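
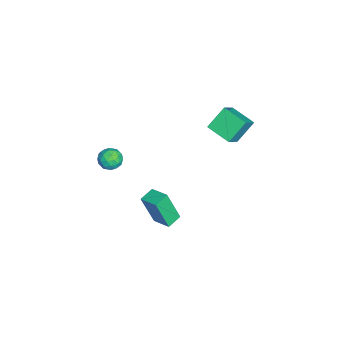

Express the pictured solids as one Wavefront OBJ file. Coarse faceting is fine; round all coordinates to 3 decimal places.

v 0.445 1.789 2.909
v -0.236 2.582 3.985
v -0.542 2.141 2.026
v -1.222 2.934 3.102
v 1.222 2.986 2.518
v 0.542 3.779 3.594
v 0.236 3.338 1.635
v -0.445 4.131 2.711
v 2.317 -2.435 1.018
v 2.719 -3.019 0.93
v 1.481 -3.081 1.49
v 1.883 -3.665 1.402
v 2.075 -3.168 1.879
v 2.591 -2.769 1.587
v 1.609 -3.331 0.833
v 2.125 -2.932 0.541
v 2.282 -3.573 0.816
v 2.569 -3.472 1.462
v 1.631 -2.628 0.958
v 1.918 -2.527 1.604
v 2.591 -2.67 0.932
v 1.609 -3.43 1.488
v 1.721 -3.137 1.768
v 1.958 -3.481 1.716
v 2.516 -2.523 1.319
v 2.752 -2.867 1.267
v 2.374 -2.954 1.825
v 1.448 -3.233 1.153
v 1.684 -3.577 1.101
v 2.242 -2.619 0.704
v 2.479 -2.963 0.652
v 1.826 -3.146 0.595
v 2.571 -3.34 0.814
v 2.079 -3.719 1.091
v 1.918 -3.523 0.756
v 2.222 -3.288 0.585
v 2.74 -3.28 1.194
v 2.249 -3.66 1.471
v 2.361 -3.368 1.752
v 2.664 -3.133 1.58
v 2.483 -3.606 1.127
v 1.951 -2.44 0.949
v 1.46 -2.82 1.226
v 1.536 -2.967 0.84
v 1.839 -2.732 0.668
v 2.121 -2.381 1.329
v 1.629 -2.76 1.606
v 1.978 -2.812 1.835
v 2.282 -2.577 1.664
v 1.717 -2.494 1.293
v 1.301 -0.909 -4.799
v 1.337 -1.607 -2.893
v 0.564 -0.397 -4.598
v 0.6 -1.095 -2.692
v 2 -0.025 -4.488
v 2.036 -0.723 -2.582
v 1.263 0.487 -4.287
v 1.299 -0.211 -2.381
f 2 4 1
f 5 2 1
f 1 4 3
f 3 5 1
f 2 8 4
f 6 2 5
f 6 8 2
f 4 8 3
f 7 5 3
f 3 8 7
f 7 6 5
f 8 6 7
f 9 46 25
f 46 20 49
f 25 49 14
f 46 49 25
f 9 25 21
f 25 14 26
f 21 26 10
f 25 26 21
f 9 21 30
f 21 10 31
f 30 31 16
f 21 31 30
f 9 30 42
f 30 16 45
f 42 45 19
f 30 45 42
f 9 42 46
f 42 19 50
f 46 50 20
f 42 50 46
f 10 26 37
f 26 14 40
f 37 40 18
f 26 40 37
f 14 49 27
f 49 20 48
f 27 48 13
f 49 48 27
f 20 50 47
f 50 19 43
f 47 43 11
f 50 43 47
f 19 45 44
f 45 16 32
f 44 32 15
f 45 32 44
f 16 31 36
f 31 10 33
f 36 33 17
f 31 33 36
f 12 38 24
f 38 18 39
f 24 39 13
f 38 39 24
f 12 24 22
f 24 13 23
f 22 23 11
f 24 23 22
f 12 22 29
f 22 11 28
f 29 28 15
f 22 28 29
f 12 29 34
f 29 15 35
f 34 35 17
f 29 35 34
f 12 34 38
f 34 17 41
f 38 41 18
f 34 41 38
f 13 39 27
f 39 18 40
f 27 40 14
f 39 40 27
f 11 23 47
f 23 13 48
f 47 48 20
f 23 48 47
f 15 28 44
f 28 11 43
f 44 43 19
f 28 43 44
f 17 35 36
f 35 15 32
f 36 32 16
f 35 32 36
f 18 41 37
f 41 17 33
f 37 33 10
f 41 33 37
f 52 54 51
f 55 52 51
f 51 54 53
f 53 55 51
f 52 58 54
f 56 52 55
f 56 58 52
f 54 58 53
f 57 55 53
f 53 58 57
f 57 56 55
f 58 56 57



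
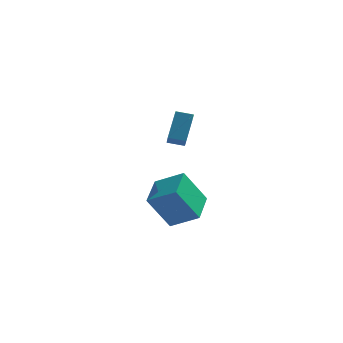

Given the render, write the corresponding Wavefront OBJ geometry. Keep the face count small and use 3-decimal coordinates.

v 2.139 0.836 -3.344
v 1.025 0.578 -1.499
v 2.36 2.692 -2.95
v 1.247 2.434 -1.105
v 3.593 0.486 -2.515
v 2.48 0.228 -0.67
v 3.815 2.342 -2.121
v 2.701 2.084 -0.276
v 2.042 0.189 2.672
v 2.181 -0.756 3.43
v 2.317 1.25 3.945
v 2.456 0.305 4.703
v 2.904 0.175 2.497
v 3.043 -0.77 3.255
v 3.179 1.236 3.77
v 3.318 0.291 4.528
f 2 4 1
f 5 2 1
f 1 4 3
f 3 5 1
f 2 8 4
f 6 2 5
f 6 8 2
f 4 8 3
f 7 5 3
f 3 8 7
f 7 6 5
f 8 6 7
f 10 12 9
f 13 10 9
f 9 12 11
f 11 13 9
f 10 16 12
f 14 10 13
f 14 16 10
f 12 16 11
f 15 13 11
f 11 16 15
f 15 14 13
f 16 14 15



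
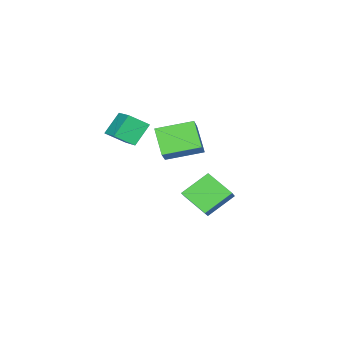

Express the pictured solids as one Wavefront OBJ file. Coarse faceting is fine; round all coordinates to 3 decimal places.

v 2.243 1.169 1.571
v 1.668 0.215 2.761
v 2.985 1.622 2.293
v 2.41 0.669 3.483
v 3.49 -0.149 1.117
v 2.915 -1.102 2.307
v 4.232 0.305 1.839
v 3.657 -0.649 3.029
v -0.007 -0.493 -4.084
v 0.073 -1.927 -3.175
v -1.288 0.117 -3.009
v -1.208 -1.317 -2.1
v 0.748 -0.043 -3.44
v 0.828 -1.477 -2.531
v -0.533 0.567 -2.365
v -0.453 -0.867 -1.456
v 2.603 -2.507 2.555
v 3.28 -3.192 3.182
v 3.571 -0.999 3.155
v 4.249 -1.684 3.783
v 3.471 -2.636 1.477
v 4.149 -3.321 2.105
v 4.44 -1.128 2.078
v 5.117 -1.813 2.705
f 2 4 1
f 5 2 1
f 1 4 3
f 3 5 1
f 2 8 4
f 6 2 5
f 6 8 2
f 4 8 3
f 7 5 3
f 3 8 7
f 7 6 5
f 8 6 7
f 10 12 9
f 13 10 9
f 9 12 11
f 11 13 9
f 10 16 12
f 14 10 13
f 14 16 10
f 12 16 11
f 15 13 11
f 11 16 15
f 15 14 13
f 16 14 15
f 18 20 17
f 21 18 17
f 17 20 19
f 19 21 17
f 18 24 20
f 22 18 21
f 22 24 18
f 20 24 19
f 23 21 19
f 19 24 23
f 23 22 21
f 24 22 23



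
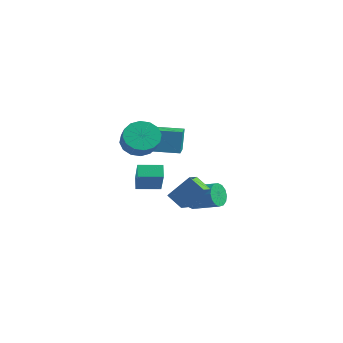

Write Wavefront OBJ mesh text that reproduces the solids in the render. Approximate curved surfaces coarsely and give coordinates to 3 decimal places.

v -0.355 -1.172 2.203
v 0.248 -0.252 2.202
v 1.219 -0.888 3.136
v 0.615 -1.808 3.137
v -0.121 -0.186 2.63
v 0.85 -0.822 3.565
v -0.553 -0.384 2.944
v 0.418 -1.02 3.879
v -0.932 -0.793 3.06
v 0.039 -1.429 3.994
v -1.156 -1.303 2.945
v -0.185 -1.939 3.88
v -1.166 -1.779 2.632
v -0.195 -2.415 3.567
v -0.959 -2.092 2.204
v 0.012 -2.728 3.138
v -0.59 -2.158 1.775
v 0.381 -2.794 2.71
v -0.158 -1.96 1.461
v 0.813 -2.596 2.396
v 0.221 -1.551 1.346
v 1.192 -2.187 2.28
v 0.445 -1.041 1.46
v 1.416 -1.677 2.395
v 0.455 -0.565 1.773
v 1.426 -1.201 2.708
v -4.505 3.845 -0.95
v -4.691 4.201 0.62
v -3.175 5.007 -1.056
v -3.36 5.363 0.513
v -3.22 2.417 -0.473
v -3.405 2.773 1.096
v -1.889 3.579 -0.58
v -2.075 3.935 0.99
v -0.926 3.608 -3.944
v -0.571 3.321 -4.696
v 1.141 3.844 -4.088
v 0.786 4.132 -3.336
v -0.676 3.757 -4.774
v 1.035 4.28 -4.167
v -0.849 4.153 -4.63
v 0.863 4.676 -4.023
v -1.042 4.404 -4.302
v 0.67 4.927 -3.695
v -1.203 4.441 -3.878
v 0.508 4.964 -3.271
v -1.291 4.255 -3.472
v 0.421 4.778 -2.864
v -1.281 3.896 -3.192
v 0.431 4.419 -2.584
v -1.175 3.46 -3.113
v 0.536 3.983 -2.506
v -1.003 3.064 -3.257
v 0.709 3.587 -2.65
v -0.81 2.813 -3.585
v 0.902 3.336 -2.978
v -0.648 2.776 -4.009
v 1.063 3.299 -3.402
v -0.561 2.962 -4.416
v 1.151 3.485 -3.808
v -0.594 -1.221 -1.626
v 0.494 -2.053 -0.034
v -1.128 -0.748 -1.013
v -0.04 -1.58 0.578
v 0.34 -0.1 -1.678
v 1.428 -0.932 -0.087
v -0.194 0.373 -1.066
v 0.894 -0.459 0.526
v 4.098 -2.153 -1.254
v 3.118 -2.265 -0.588
v 3.768 -1.272 -1.592
v 2.788 -1.384 -0.926
v 4.952 -1.296 0.146
v 3.972 -1.408 0.812
v 4.622 -0.415 -0.192
v 3.642 -0.527 0.474
f 2 1 5
f 2 5 3
f 3 5 6
f 3 6 4
f 5 1 7
f 5 7 6
f 6 7 8
f 6 8 4
f 7 1 9
f 7 9 8
f 8 9 10
f 8 10 4
f 9 1 11
f 9 11 10
f 10 11 12
f 10 12 4
f 11 1 13
f 11 13 12
f 12 13 14
f 12 14 4
f 13 1 15
f 13 15 14
f 14 15 16
f 14 16 4
f 15 1 17
f 15 17 16
f 16 17 18
f 16 18 4
f 17 1 19
f 17 19 18
f 18 19 20
f 18 20 4
f 19 1 21
f 19 21 20
f 20 21 22
f 20 22 4
f 21 1 23
f 21 23 22
f 22 23 24
f 22 24 4
f 23 1 25
f 23 25 24
f 24 25 26
f 24 26 4
f 25 1 2
f 25 2 26
f 26 2 3
f 26 3 4
f 28 30 27
f 31 28 27
f 27 30 29
f 29 31 27
f 28 34 30
f 32 28 31
f 32 34 28
f 30 34 29
f 33 31 29
f 29 34 33
f 33 32 31
f 34 32 33
f 36 35 39
f 36 39 37
f 37 39 40
f 37 40 38
f 39 35 41
f 39 41 40
f 40 41 42
f 40 42 38
f 41 35 43
f 41 43 42
f 42 43 44
f 42 44 38
f 43 35 45
f 43 45 44
f 44 45 46
f 44 46 38
f 45 35 47
f 45 47 46
f 46 47 48
f 46 48 38
f 47 35 49
f 47 49 48
f 48 49 50
f 48 50 38
f 49 35 51
f 49 51 50
f 50 51 52
f 50 52 38
f 51 35 53
f 51 53 52
f 52 53 54
f 52 54 38
f 53 35 55
f 53 55 54
f 54 55 56
f 54 56 38
f 55 35 57
f 55 57 56
f 56 57 58
f 56 58 38
f 57 35 59
f 57 59 58
f 58 59 60
f 58 60 38
f 59 35 36
f 59 36 60
f 60 36 37
f 60 37 38
f 62 64 61
f 65 62 61
f 61 64 63
f 63 65 61
f 62 68 64
f 66 62 65
f 66 68 62
f 64 68 63
f 67 65 63
f 63 68 67
f 67 66 65
f 68 66 67
f 70 72 69
f 73 70 69
f 69 72 71
f 71 73 69
f 70 76 72
f 74 70 73
f 74 76 70
f 72 76 71
f 75 73 71
f 71 76 75
f 75 74 73
f 76 74 75



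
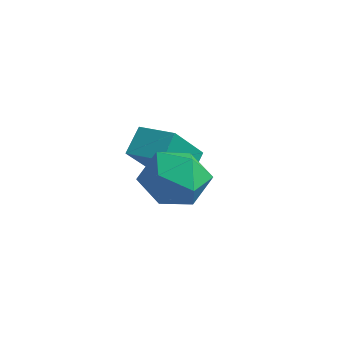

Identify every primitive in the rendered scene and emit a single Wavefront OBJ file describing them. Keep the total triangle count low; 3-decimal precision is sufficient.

v 3.888 0.479 -3.484
v 4.424 0.067 -2.572
v 2.296 0.433 -2.568
v 2.832 0.021 -1.656
v 3.015 1.092 -1.988
v 3.999 1.12 -2.554
v 2.721 -0.62 -2.586
v 3.705 -0.592 -3.152
v 3.703 -0.612 -2.017
v 3.885 0.446 -1.647
v 2.835 0.054 -3.493
v 3.017 1.112 -3.123
v -0.167 2.313 -4.527
v 0.159 0.959 -3.12
v -0.456 3.051 -3.75
v -0.13 1.696 -2.343
v 1.07 2.704 -4.437
v 1.396 1.349 -3.03
v 0.781 3.441 -3.66
v 1.107 2.087 -2.253
f 1 12 6
f 1 6 2
f 1 2 8
f 1 8 11
f 1 11 12
f 2 6 10
f 6 12 5
f 12 11 3
f 11 8 7
f 8 2 9
f 4 10 5
f 4 5 3
f 4 3 7
f 4 7 9
f 4 9 10
f 5 10 6
f 3 5 12
f 7 3 11
f 9 7 8
f 10 9 2
f 14 16 13
f 17 14 13
f 13 16 15
f 15 17 13
f 14 20 16
f 18 14 17
f 18 20 14
f 16 20 15
f 19 17 15
f 15 20 19
f 19 18 17
f 20 18 19



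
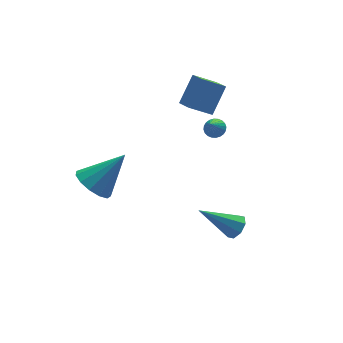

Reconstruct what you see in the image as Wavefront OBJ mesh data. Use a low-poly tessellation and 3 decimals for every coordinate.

v 1.63 2.469 3.153
v 0.63 2.734 3.781
v 1.598 3.39 2.714
v 0.598 3.654 3.342
v 2.502 3.046 4.298
v 1.502 3.31 4.926
v 2.47 3.966 3.859
v 1.47 4.231 4.487
v -3.522 3.411 -0.624
v -2.926 2.882 -1.212
v -2.018 3.429 0.884
v -2.82 3.418 -1.323
v -2.938 3.952 -1.213
v -3.24 4.314 -0.916
v -3.632 4.39 -0.526
v -3.989 4.154 -0.168
v -4.198 3.683 0.046
v -4.191 3.125 0.046
v -3.972 2.658 -0.166
v -3.61 2.43 -0.524
v -3.22 2.513 -0.914
v 0.738 -2.024 -0.24
v 0.988 -2.374 0.206
v -0.738 -1.496 1
v 1.152 -1.929 0.211
v 1.074 -1.54 -0.048
v 0.799 -1.434 -0.42
v 0.488 -1.674 -0.687
v 0.325 -2.119 -0.692
v 0.403 -2.509 -0.433
v 0.678 -2.615 -0.061
v 2.294 3.654 0.981
v 2.738 3.435 1.101
v 1.846 3.206 1.819
v 2.752 3.607 1.2
v 2.695 3.786 1.266
v 2.578 3.945 1.288
v 2.417 4.06 1.264
v 2.238 4.113 1.196
v 2.067 4.096 1.096
v 1.93 4.011 0.978
v 1.849 3.873 0.861
v 1.836 3.701 0.762
v 1.892 3.521 0.696
v 2.009 3.362 0.674
v 2.17 3.248 0.698
v 2.349 3.195 0.766
v 2.52 3.212 0.866
v 2.657 3.296 0.984
f 2 4 1
f 5 2 1
f 1 4 3
f 3 5 1
f 2 8 4
f 6 2 5
f 6 8 2
f 4 8 3
f 7 5 3
f 3 8 7
f 7 6 5
f 8 6 7
f 10 9 12
f 10 12 11
f 12 9 13
f 12 13 11
f 13 9 14
f 13 14 11
f 14 9 15
f 14 15 11
f 15 9 16
f 15 16 11
f 16 9 17
f 16 17 11
f 17 9 18
f 17 18 11
f 18 9 19
f 18 19 11
f 19 9 20
f 19 20 11
f 20 9 21
f 20 21 11
f 21 9 10
f 21 10 11
f 23 22 25
f 23 25 24
f 25 22 26
f 25 26 24
f 26 22 27
f 26 27 24
f 27 22 28
f 27 28 24
f 28 22 29
f 28 29 24
f 29 22 30
f 29 30 24
f 30 22 31
f 30 31 24
f 31 22 23
f 31 23 24
f 33 32 35
f 33 35 34
f 35 32 36
f 35 36 34
f 36 32 37
f 36 37 34
f 37 32 38
f 37 38 34
f 38 32 39
f 38 39 34
f 39 32 40
f 39 40 34
f 40 32 41
f 40 41 34
f 41 32 42
f 41 42 34
f 42 32 43
f 42 43 34
f 43 32 44
f 43 44 34
f 44 32 45
f 44 45 34
f 45 32 46
f 45 46 34
f 46 32 47
f 46 47 34
f 47 32 48
f 47 48 34
f 48 32 49
f 48 49 34
f 49 32 33
f 49 33 34



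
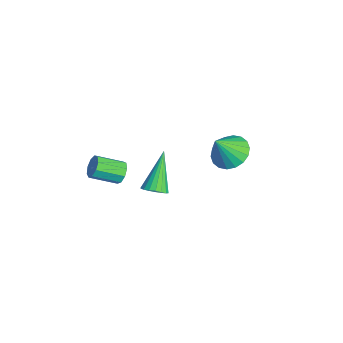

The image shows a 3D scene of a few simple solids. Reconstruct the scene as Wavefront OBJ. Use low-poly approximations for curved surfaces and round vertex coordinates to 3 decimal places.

v 0.757 2.011 -2.319
v 1.573 1.678 -2.724
v 1.083 1.229 -1.021
v 1.702 2.044 -2.536
v 1.644 2.404 -2.305
v 1.41 2.686 -2.076
v 1.047 2.834 -1.896
v 0.627 2.82 -1.799
v 0.232 2.645 -1.806
v -0.058 2.344 -1.914
v -0.188 1.978 -2.102
v -0.129 1.618 -2.333
v 0.104 1.336 -2.562
v 0.467 1.188 -2.742
v 0.888 1.202 -2.839
v 1.282 1.377 -2.832
v 4.512 -2.198 -0.517
v 4.864 -2.495 -0.118
v 3.348 -1.542 0.997
v 4.983 -2.251 -0.133
v 5.008 -1.997 -0.224
v 4.934 -1.782 -0.373
v 4.778 -1.65 -0.551
v 4.568 -1.626 -0.722
v 4.348 -1.715 -0.853
v 4.16 -1.901 -0.917
v 4.042 -2.144 -0.902
v 4.017 -2.399 -0.811
v 4.09 -2.614 -0.662
v 4.247 -2.746 -0.484
v 4.456 -2.77 -0.313
v 4.677 -2.68 -0.182
v 0.697 -2.947 -2.865
v 0.954 -2.73 -2.368
v 0.841 -3.996 -1.758
v 0.583 -4.213 -2.255
v 0.547 -2.684 -2.347
v 0.433 -3.95 -1.737
v 0.21 -2.76 -2.569
v 0.096 -4.026 -1.958
v 0.1 -2.924 -2.929
v -0.013 -4.19 -2.318
v 0.27 -3.099 -3.259
v 0.157 -4.365 -2.649
v 0.64 -3.202 -3.405
v 0.526 -4.468 -2.795
v 1.036 -3.186 -3.299
v 0.922 -4.452 -2.688
v 1.273 -3.058 -2.989
v 1.16 -4.324 -2.379
v 1.241 -2.878 -2.622
v 1.127 -4.144 -2.011
f 2 1 4
f 2 4 3
f 4 1 5
f 4 5 3
f 5 1 6
f 5 6 3
f 6 1 7
f 6 7 3
f 7 1 8
f 7 8 3
f 8 1 9
f 8 9 3
f 9 1 10
f 9 10 3
f 10 1 11
f 10 11 3
f 11 1 12
f 11 12 3
f 12 1 13
f 12 13 3
f 13 1 14
f 13 14 3
f 14 1 15
f 14 15 3
f 15 1 16
f 15 16 3
f 16 1 2
f 16 2 3
f 18 17 20
f 18 20 19
f 20 17 21
f 20 21 19
f 21 17 22
f 21 22 19
f 22 17 23
f 22 23 19
f 23 17 24
f 23 24 19
f 24 17 25
f 24 25 19
f 25 17 26
f 25 26 19
f 26 17 27
f 26 27 19
f 27 17 28
f 27 28 19
f 28 17 29
f 28 29 19
f 29 17 30
f 29 30 19
f 30 17 31
f 30 31 19
f 31 17 32
f 31 32 19
f 32 17 18
f 32 18 19
f 34 33 37
f 34 37 35
f 35 37 38
f 35 38 36
f 37 33 39
f 37 39 38
f 38 39 40
f 38 40 36
f 39 33 41
f 39 41 40
f 40 41 42
f 40 42 36
f 41 33 43
f 41 43 42
f 42 43 44
f 42 44 36
f 43 33 45
f 43 45 44
f 44 45 46
f 44 46 36
f 45 33 47
f 45 47 46
f 46 47 48
f 46 48 36
f 47 33 49
f 47 49 48
f 48 49 50
f 48 50 36
f 49 33 51
f 49 51 50
f 50 51 52
f 50 52 36
f 51 33 34
f 51 34 52
f 52 34 35
f 52 35 36



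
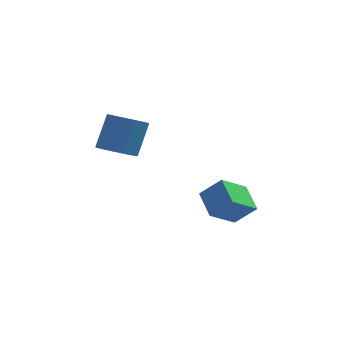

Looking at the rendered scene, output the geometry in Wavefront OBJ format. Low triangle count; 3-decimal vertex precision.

v -0.77 -1.1 -0.474
v -0.283 -0.512 -0.892
v 0.076 0.249 0.596
v -0.41 -0.34 1.014
v -0.846 -0.321 -0.854
v -0.487 0.439 0.635
v -1.372 -0.495 -0.638
v -1.013 0.266 0.85
v -1.617 -0.952 -0.346
v -1.258 -0.191 1.143
v -1.465 -1.478 -0.113
v -1.106 -0.717 1.375
v -0.988 -1.828 -0.05
v -0.629 -1.067 1.439
v -0.408 -1.837 -0.185
v -0.049 -1.076 1.304
v 0.002 -1.502 -0.455
v 0.361 -0.741 1.033
v 0.052 -0.978 -0.735
v 0.411 -0.217 0.754
v 3.154 -3.394 -2.554
v 4.017 -3.463 -1.71
v 2.634 -2.349 -1.937
v 3.497 -2.419 -1.092
v 4.023 -2.481 -3.368
v 4.886 -2.551 -2.523
v 3.503 -1.437 -2.75
v 4.366 -1.506 -1.906
f 2 1 5
f 2 5 3
f 3 5 6
f 3 6 4
f 5 1 7
f 5 7 6
f 6 7 8
f 6 8 4
f 7 1 9
f 7 9 8
f 8 9 10
f 8 10 4
f 9 1 11
f 9 11 10
f 10 11 12
f 10 12 4
f 11 1 13
f 11 13 12
f 12 13 14
f 12 14 4
f 13 1 15
f 13 15 14
f 14 15 16
f 14 16 4
f 15 1 17
f 15 17 16
f 16 17 18
f 16 18 4
f 17 1 19
f 17 19 18
f 18 19 20
f 18 20 4
f 19 1 2
f 19 2 20
f 20 2 3
f 20 3 4
f 22 24 21
f 25 22 21
f 21 24 23
f 23 25 21
f 22 28 24
f 26 22 25
f 26 28 22
f 24 28 23
f 27 25 23
f 23 28 27
f 27 26 25
f 28 26 27



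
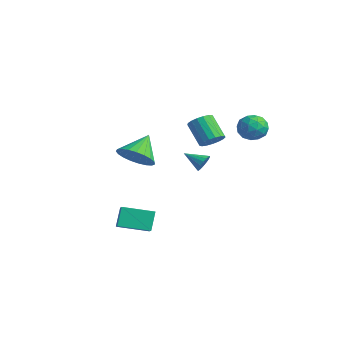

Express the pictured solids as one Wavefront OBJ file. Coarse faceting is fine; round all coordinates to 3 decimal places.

v 2.628 -3.674 1.861
v 3.329 -4.016 2.549
v 2.092 -2.606 2.939
v 3.548 -3.703 2.347
v 3.607 -3.384 2.061
v 3.497 -3.115 1.74
v 3.237 -2.944 1.44
v 2.872 -2.898 1.213
v 2.465 -2.987 1.098
v 2.086 -3.194 1.115
v 1.8 -3.485 1.261
v 1.658 -3.808 1.511
v 1.684 -4.108 1.821
v 1.873 -4.333 2.138
v 2.193 -4.444 2.408
v 2.588 -4.422 2.582
v 2.99 -4.271 2.632
v 2.912 0.056 0.671
v 3.219 0.019 1.138
v 2.048 -0.576 1.189
v 3.076 0.243 1.173
v 2.896 0.424 1.093
v 2.719 0.521 0.917
v 2.587 0.512 0.684
v 2.529 0.398 0.448
v 2.559 0.206 0.264
v 2.67 -0.02 0.172
v 2.837 -0.229 0.195
v 3.021 -0.372 0.328
v 3.18 -0.417 0.538
v 3.278 -0.354 0.78
v 3.292 -0.197 0.996
v 1.086 -3.951 -3.533
v 0.671 -3.461 -2.496
v 1.925 -2.513 -3.876
v 1.509 -2.023 -2.839
v 1.831 -4.277 -3.081
v 1.415 -3.787 -2.044
v 2.669 -2.839 -3.424
v 2.254 -2.349 -2.387
v -0.657 2.805 0.27
v -0.284 3.309 0.663
v -1.391 3.239 1.803
v -1.763 2.735 1.41
v -0.502 3.502 0.463
v -1.609 3.433 1.602
v -0.756 3.536 0.218
v -1.863 3.467 1.358
v -0.987 3.402 -0.014
v -2.094 3.333 1.125
v -1.142 3.132 -0.182
v -2.249 3.062 0.957
v -1.186 2.786 -0.246
v -2.293 2.716 0.893
v -1.109 2.445 -0.191
v -2.216 2.375 0.948
v -0.928 2.186 -0.031
v -2.035 2.116 1.108
v -0.685 2.069 0.198
v -1.792 1.999 1.337
v -0.435 2.12 0.444
v -1.542 2.051 1.583
v -0.236 2.329 0.65
v -1.343 2.259 1.789
v -0.133 2.646 0.769
v -1.24 2.576 1.908
v -0.151 3 0.774
v -1.258 2.93 1.913
v 1.872 3.872 2.247
v 2.718 3.998 2.077
v 2.122 2.502 2.483
v 2.968 2.628 2.313
v 2.614 2.965 3.035
v 2.459 3.812 2.89
v 2.381 2.688 1.67
v 2.226 3.535 1.525
v 3.033 3.266 1.721
v 3.177 3.437 2.564
v 1.663 3.063 1.996
v 1.807 3.234 2.839
v 2.273 4.055 2.141
v 2.567 2.445 2.419
v 2.359 2.643 2.843
v 2.856 2.717 2.743
v 2.121 3.946 2.619
v 2.618 4.02 2.519
v 2.557 3.413 3.082
v 2.222 2.48 2.041
v 2.719 2.554 1.941
v 1.984 3.783 1.817
v 2.481 3.857 1.717
v 2.283 3.087 1.478
v 2.956 3.699 1.832
v 3.103 2.894 1.971
v 2.757 2.929 1.593
v 2.667 3.426 1.507
v 3.04 3.799 2.328
v 3.187 2.994 2.466
v 2.979 3.193 2.891
v 2.888 3.69 2.805
v 3.225 3.369 2.118
v 1.653 3.506 2.094
v 1.8 2.701 2.232
v 1.952 2.81 1.755
v 1.861 3.307 1.669
v 1.737 3.606 2.589
v 1.884 2.801 2.728
v 2.173 3.074 3.053
v 2.083 3.571 2.967
v 1.615 3.131 2.442
f 2 1 4
f 2 4 3
f 4 1 5
f 4 5 3
f 5 1 6
f 5 6 3
f 6 1 7
f 6 7 3
f 7 1 8
f 7 8 3
f 8 1 9
f 8 9 3
f 9 1 10
f 9 10 3
f 10 1 11
f 10 11 3
f 11 1 12
f 11 12 3
f 12 1 13
f 12 13 3
f 13 1 14
f 13 14 3
f 14 1 15
f 14 15 3
f 15 1 16
f 15 16 3
f 16 1 17
f 16 17 3
f 17 1 2
f 17 2 3
f 19 18 21
f 19 21 20
f 21 18 22
f 21 22 20
f 22 18 23
f 22 23 20
f 23 18 24
f 23 24 20
f 24 18 25
f 24 25 20
f 25 18 26
f 25 26 20
f 26 18 27
f 26 27 20
f 27 18 28
f 27 28 20
f 28 18 29
f 28 29 20
f 29 18 30
f 29 30 20
f 30 18 31
f 30 31 20
f 31 18 32
f 31 32 20
f 32 18 19
f 32 19 20
f 34 36 33
f 37 34 33
f 33 36 35
f 35 37 33
f 34 40 36
f 38 34 37
f 38 40 34
f 36 40 35
f 39 37 35
f 35 40 39
f 39 38 37
f 40 38 39
f 42 41 45
f 42 45 43
f 43 45 46
f 43 46 44
f 45 41 47
f 45 47 46
f 46 47 48
f 46 48 44
f 47 41 49
f 47 49 48
f 48 49 50
f 48 50 44
f 49 41 51
f 49 51 50
f 50 51 52
f 50 52 44
f 51 41 53
f 51 53 52
f 52 53 54
f 52 54 44
f 53 41 55
f 53 55 54
f 54 55 56
f 54 56 44
f 55 41 57
f 55 57 56
f 56 57 58
f 56 58 44
f 57 41 59
f 57 59 58
f 58 59 60
f 58 60 44
f 59 41 61
f 59 61 60
f 60 61 62
f 60 62 44
f 61 41 63
f 61 63 62
f 62 63 64
f 62 64 44
f 63 41 65
f 63 65 64
f 64 65 66
f 64 66 44
f 65 41 67
f 65 67 66
f 66 67 68
f 66 68 44
f 67 41 42
f 67 42 68
f 68 42 43
f 68 43 44
f 69 106 85
f 106 80 109
f 85 109 74
f 106 109 85
f 69 85 81
f 85 74 86
f 81 86 70
f 85 86 81
f 69 81 90
f 81 70 91
f 90 91 76
f 81 91 90
f 69 90 102
f 90 76 105
f 102 105 79
f 90 105 102
f 69 102 106
f 102 79 110
f 106 110 80
f 102 110 106
f 70 86 97
f 86 74 100
f 97 100 78
f 86 100 97
f 74 109 87
f 109 80 108
f 87 108 73
f 109 108 87
f 80 110 107
f 110 79 103
f 107 103 71
f 110 103 107
f 79 105 104
f 105 76 92
f 104 92 75
f 105 92 104
f 76 91 96
f 91 70 93
f 96 93 77
f 91 93 96
f 72 98 84
f 98 78 99
f 84 99 73
f 98 99 84
f 72 84 82
f 84 73 83
f 82 83 71
f 84 83 82
f 72 82 89
f 82 71 88
f 89 88 75
f 82 88 89
f 72 89 94
f 89 75 95
f 94 95 77
f 89 95 94
f 72 94 98
f 94 77 101
f 98 101 78
f 94 101 98
f 73 99 87
f 99 78 100
f 87 100 74
f 99 100 87
f 71 83 107
f 83 73 108
f 107 108 80
f 83 108 107
f 75 88 104
f 88 71 103
f 104 103 79
f 88 103 104
f 77 95 96
f 95 75 92
f 96 92 76
f 95 92 96
f 78 101 97
f 101 77 93
f 97 93 70
f 101 93 97



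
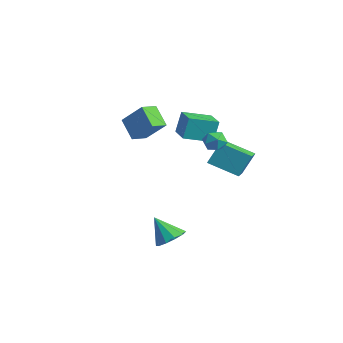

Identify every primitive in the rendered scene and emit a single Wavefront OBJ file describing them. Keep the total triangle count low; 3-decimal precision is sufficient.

v -4.54 0.468 1.012
v -3.319 1.104 2.364
v -4.802 1.497 0.765
v -3.581 2.133 2.117
v -3.399 0.507 -0.037
v -2.178 1.143 1.315
v -3.661 1.536 -0.284
v -2.44 2.172 1.068
v 2.525 2.205 2.488
v 2.912 2.715 2.104
v 3.288 1.345 2.116
v 3.675 1.855 1.732
v 3.684 1.864 2.478
v 3.213 2.396 2.708
v 2.987 1.664 1.512
v 2.516 2.196 1.742
v 3.197 2.381 1.5
v 3.628 2.504 2.098
v 2.572 1.556 2.122
v 3.003 1.679 2.72
v 2.028 2.433 0.165
v 2.132 3.162 1.506
v 3.301 3.616 -0.577
v 3.405 4.345 0.764
v 2.955 1.655 0.516
v 3.059 2.384 1.857
v 4.228 2.838 -0.226
v 4.332 3.567 1.115
v -2.317 2.668 0.518
v -2.371 3.076 1.929
v -1.852 4.313 0.06
v -1.905 4.721 1.471
v -0.775 2.279 0.689
v -0.828 2.687 2.1
v -0.309 3.924 0.231
v -0.363 4.332 1.642
v 3.361 -0.745 -4.419
v 4.01 -0.373 -3.866
v 2.519 -1.295 -3.061
v 3.604 0.024 -3.956
v 3.106 0.128 -4.224
v 2.705 -0.102 -4.566
v 2.555 -0.578 -4.851
v 2.713 -1.117 -4.972
v 3.118 -1.514 -4.881
v 3.616 -1.618 -4.614
v 4.017 -1.388 -4.272
v 4.167 -0.912 -3.986
f 2 4 1
f 5 2 1
f 1 4 3
f 3 5 1
f 2 8 4
f 6 2 5
f 6 8 2
f 4 8 3
f 7 5 3
f 3 8 7
f 7 6 5
f 8 6 7
f 9 20 14
f 9 14 10
f 9 10 16
f 9 16 19
f 9 19 20
f 10 14 18
f 14 20 13
f 20 19 11
f 19 16 15
f 16 10 17
f 12 18 13
f 12 13 11
f 12 11 15
f 12 15 17
f 12 17 18
f 13 18 14
f 11 13 20
f 15 11 19
f 17 15 16
f 18 17 10
f 22 24 21
f 25 22 21
f 21 24 23
f 23 25 21
f 22 28 24
f 26 22 25
f 26 28 22
f 24 28 23
f 27 25 23
f 23 28 27
f 27 26 25
f 28 26 27
f 30 32 29
f 33 30 29
f 29 32 31
f 31 33 29
f 30 36 32
f 34 30 33
f 34 36 30
f 32 36 31
f 35 33 31
f 31 36 35
f 35 34 33
f 36 34 35
f 38 37 40
f 38 40 39
f 40 37 41
f 40 41 39
f 41 37 42
f 41 42 39
f 42 37 43
f 42 43 39
f 43 37 44
f 43 44 39
f 44 37 45
f 44 45 39
f 45 37 46
f 45 46 39
f 46 37 47
f 46 47 39
f 47 37 48
f 47 48 39
f 48 37 38
f 48 38 39



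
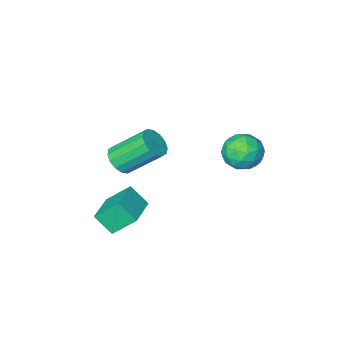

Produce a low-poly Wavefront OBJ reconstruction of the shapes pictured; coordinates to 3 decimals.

v 1.654 -0.251 -1.884
v 1.04 0.227 -1.15
v 1.293 0.248 -2.512
v 0.679 0.727 -1.778
v 2.561 0.633 -1.702
v 1.947 1.112 -0.968
v 2.2 1.133 -2.33
v 1.586 1.611 -1.596
v -1.759 2.615 0.978
v -1.386 2.408 0.391
v -2.494 1.712 0.829
v -2.121 1.505 0.242
v -1.823 1.446 0.901
v -1.369 2.004 0.993
v -2.511 2.116 0.227
v -2.057 2.674 0.319
v -1.851 2.1 -0.073
v -1.425 1.686 0.344
v -2.455 2.434 0.876
v -2.029 2.02 1.293
v -1.508 2.591 0.697
v -2.372 1.529 0.523
v -2.197 1.494 0.91
v -1.977 1.372 0.565
v -1.498 2.353 1.051
v -1.279 2.232 0.706
v -1.535 1.666 1.006
v -2.601 1.888 0.514
v -2.382 1.767 0.169
v -1.903 2.748 0.655
v -1.683 2.626 0.31
v -2.345 2.454 0.214
v -1.562 2.288 0.08
v -1.994 1.757 -0.008
v -2.223 2.116 -0.017
v -1.956 2.445 0.037
v -1.312 2.045 0.325
v -1.744 1.514 0.237
v -1.569 1.479 0.625
v -1.302 1.807 0.679
v -1.585 1.863 0.052
v -2.136 2.606 0.983
v -2.568 2.075 0.895
v -2.578 2.313 0.541
v -2.311 2.641 0.595
v -1.886 2.363 1.228
v -2.318 1.832 1.14
v -1.924 1.675 1.183
v -1.657 2.004 1.237
v -2.295 2.257 1.168
v 2.002 1.385 1.31
v 2.453 1.579 1.558
v 1.63 2.268 2.518
v 1.178 2.075 2.27
v 2.387 1.774 1.362
v 1.564 2.463 2.321
v 2.218 1.865 1.152
v 1.395 2.555 2.111
v 1.992 1.828 0.984
v 1.168 2.517 1.943
v 1.767 1.672 0.903
v 0.944 2.361 1.863
v 1.606 1.439 0.932
v 0.783 2.128 1.892
v 1.55 1.192 1.062
v 0.727 1.881 2.022
v 1.616 0.997 1.259
v 0.793 1.686 2.218
v 1.785 0.905 1.469
v 0.962 1.595 2.428
v 2.012 0.943 1.637
v 1.188 1.632 2.596
v 2.236 1.099 1.717
v 1.413 1.788 2.677
v 2.397 1.332 1.688
v 1.574 2.021 2.648
f 2 4 1
f 5 2 1
f 1 4 3
f 3 5 1
f 2 8 4
f 6 2 5
f 6 8 2
f 4 8 3
f 7 5 3
f 3 8 7
f 7 6 5
f 8 6 7
f 9 46 25
f 46 20 49
f 25 49 14
f 46 49 25
f 9 25 21
f 25 14 26
f 21 26 10
f 25 26 21
f 9 21 30
f 21 10 31
f 30 31 16
f 21 31 30
f 9 30 42
f 30 16 45
f 42 45 19
f 30 45 42
f 9 42 46
f 42 19 50
f 46 50 20
f 42 50 46
f 10 26 37
f 26 14 40
f 37 40 18
f 26 40 37
f 14 49 27
f 49 20 48
f 27 48 13
f 49 48 27
f 20 50 47
f 50 19 43
f 47 43 11
f 50 43 47
f 19 45 44
f 45 16 32
f 44 32 15
f 45 32 44
f 16 31 36
f 31 10 33
f 36 33 17
f 31 33 36
f 12 38 24
f 38 18 39
f 24 39 13
f 38 39 24
f 12 24 22
f 24 13 23
f 22 23 11
f 24 23 22
f 12 22 29
f 22 11 28
f 29 28 15
f 22 28 29
f 12 29 34
f 29 15 35
f 34 35 17
f 29 35 34
f 12 34 38
f 34 17 41
f 38 41 18
f 34 41 38
f 13 39 27
f 39 18 40
f 27 40 14
f 39 40 27
f 11 23 47
f 23 13 48
f 47 48 20
f 23 48 47
f 15 28 44
f 28 11 43
f 44 43 19
f 28 43 44
f 17 35 36
f 35 15 32
f 36 32 16
f 35 32 36
f 18 41 37
f 41 17 33
f 37 33 10
f 41 33 37
f 52 51 55
f 52 55 53
f 53 55 56
f 53 56 54
f 55 51 57
f 55 57 56
f 56 57 58
f 56 58 54
f 57 51 59
f 57 59 58
f 58 59 60
f 58 60 54
f 59 51 61
f 59 61 60
f 60 61 62
f 60 62 54
f 61 51 63
f 61 63 62
f 62 63 64
f 62 64 54
f 63 51 65
f 63 65 64
f 64 65 66
f 64 66 54
f 65 51 67
f 65 67 66
f 66 67 68
f 66 68 54
f 67 51 69
f 67 69 68
f 68 69 70
f 68 70 54
f 69 51 71
f 69 71 70
f 70 71 72
f 70 72 54
f 71 51 73
f 71 73 72
f 72 73 74
f 72 74 54
f 73 51 75
f 73 75 74
f 74 75 76
f 74 76 54
f 75 51 52
f 75 52 76
f 76 52 53
f 76 53 54



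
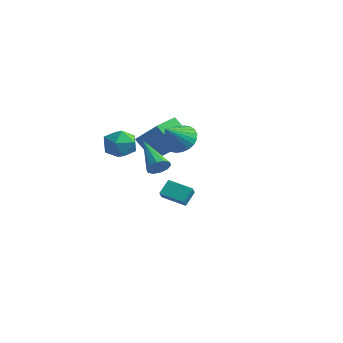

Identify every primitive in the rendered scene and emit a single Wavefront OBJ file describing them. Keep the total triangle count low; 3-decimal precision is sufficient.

v -3.172 -1.193 0.447
v -1.565 -1.257 1.843
v -3.266 0.193 0.619
v -1.658 0.129 2.015
v -2.102 -0.969 -0.775
v -0.494 -1.033 0.621
v -2.195 0.417 -0.603
v -0.588 0.353 0.793
v -2.143 -2.937 0.906
v -1.186 -3.089 0.777
v -2.234 -4.251 1.783
v -1.277 -4.403 1.654
v -1.583 -3.653 2.201
v -1.527 -2.841 1.659
v -1.893 -4.499 0.901
v -1.837 -3.687 0.359
v -1.031 -4.055 0.774
v -0.84 -3.532 1.578
v -2.58 -3.808 0.982
v -2.389 -3.285 1.786
v -2.949 0.323 -3.816
v -3.006 1.045 -3.098
v -3.316 0.857 -4.382
v -3.373 1.579 -3.663
v -1.667 0.801 -4.197
v -1.724 1.523 -3.478
v -2.034 1.335 -4.762
v -2.091 2.057 -4.044
v 1.237 -3.96 0.649
v 1.606 -3.593 1.002
v -0.457 -3.32 1.751
v 1.486 -3.384 0.696
v 1.271 -3.395 0.372
v 1.042 -3.623 0.154
v 0.888 -3.979 0.124
v 0.867 -4.328 0.295
v 0.987 -4.537 0.601
v 1.203 -4.526 0.925
v 1.431 -4.298 1.143
v 1.585 -3.942 1.173
v 1.971 -3.239 2.526
v 2.393 -2.684 3.111
v 2.049 -4.361 3.534
v 2.052 -2.63 3.197
v 1.7 -2.669 3.182
v 1.388 -2.795 3.066
v 1.166 -2.988 2.868
v 1.066 -3.22 2.618
v 1.103 -3.454 2.354
v 1.273 -3.656 2.117
v 1.549 -3.794 1.941
v 1.889 -3.848 1.855
v 2.242 -3.809 1.871
v 2.553 -3.684 1.986
v 2.776 -3.49 2.184
v 2.876 -3.259 2.434
v 2.838 -3.024 2.698
v 2.668 -2.822 2.935
f 2 4 1
f 5 2 1
f 1 4 3
f 3 5 1
f 2 8 4
f 6 2 5
f 6 8 2
f 4 8 3
f 7 5 3
f 3 8 7
f 7 6 5
f 8 6 7
f 9 20 14
f 9 14 10
f 9 10 16
f 9 16 19
f 9 19 20
f 10 14 18
f 14 20 13
f 20 19 11
f 19 16 15
f 16 10 17
f 12 18 13
f 12 13 11
f 12 11 15
f 12 15 17
f 12 17 18
f 13 18 14
f 11 13 20
f 15 11 19
f 17 15 16
f 18 17 10
f 22 24 21
f 25 22 21
f 21 24 23
f 23 25 21
f 22 28 24
f 26 22 25
f 26 28 22
f 24 28 23
f 27 25 23
f 23 28 27
f 27 26 25
f 28 26 27
f 30 29 32
f 30 32 31
f 32 29 33
f 32 33 31
f 33 29 34
f 33 34 31
f 34 29 35
f 34 35 31
f 35 29 36
f 35 36 31
f 36 29 37
f 36 37 31
f 37 29 38
f 37 38 31
f 38 29 39
f 38 39 31
f 39 29 40
f 39 40 31
f 40 29 30
f 40 30 31
f 42 41 44
f 42 44 43
f 44 41 45
f 44 45 43
f 45 41 46
f 45 46 43
f 46 41 47
f 46 47 43
f 47 41 48
f 47 48 43
f 48 41 49
f 48 49 43
f 49 41 50
f 49 50 43
f 50 41 51
f 50 51 43
f 51 41 52
f 51 52 43
f 52 41 53
f 52 53 43
f 53 41 54
f 53 54 43
f 54 41 55
f 54 55 43
f 55 41 56
f 55 56 43
f 56 41 57
f 56 57 43
f 57 41 58
f 57 58 43
f 58 41 42
f 58 42 43



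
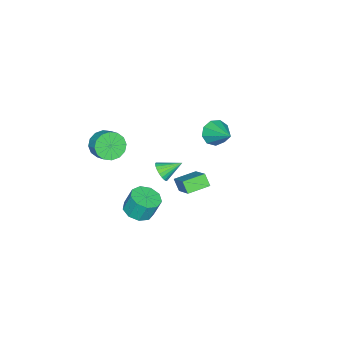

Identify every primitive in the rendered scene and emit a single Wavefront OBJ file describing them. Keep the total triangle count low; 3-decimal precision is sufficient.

v 1.518 -1.991 -4.269
v 2.526 -2.047 -4.12
v 2.35 -1.566 -2.743
v 1.342 -1.509 -2.891
v 2.355 -1.416 -4.363
v 2.179 -0.934 -2.985
v 1.793 -1.053 -4.561
v 1.617 -0.572 -3.184
v 1.102 -1.129 -4.623
v 0.926 -0.648 -3.245
v 0.606 -1.609 -4.519
v 0.43 -1.127 -3.141
v 0.536 -2.267 -4.298
v 0.361 -1.785 -2.92
v 0.926 -2.796 -4.063
v 0.75 -2.314 -2.685
v 1.593 -2.948 -3.925
v 1.417 -2.467 -2.547
v 2.225 -2.652 -3.947
v 2.049 -2.171 -2.57
v 2.204 0.109 1.097
v 2.527 0.637 0.728
v 1.416 1.071 1.783
v 2.294 0.571 0.552
v 2.045 0.426 0.47
v 1.824 0.227 0.496
v 1.668 0.006 0.627
v 1.605 -0.196 0.838
v 1.645 -0.346 1.094
v 1.782 -0.417 1.351
v 1.992 -0.397 1.563
v 2.239 -0.29 1.695
v 2.479 -0.113 1.724
v 2.672 0.101 1.644
v 2.783 0.318 1.469
v 2.795 0.498 1.23
v 2.704 0.61 0.968
v -4.153 0.165 -0.044
v -3.322 0.02 -0.524
v -3.327 1.695 0.924
v -3.709 0.442 -0.861
v -4.303 0.733 -0.815
v -4.827 0.759 -0.408
v -5.035 0.506 0.169
v -4.831 0.094 0.647
v -4.309 -0.285 0.801
v -3.714 -0.454 0.561
v -3.324 -0.333 0.037
v 1.895 -4.101 1.519
v 2.67 -4.108 0.855
v 3.16 -3.327 1.418
v 2.385 -3.319 2.081
v 2.328 -3.755 0.662
v 2.818 -2.974 1.225
v 1.871 -3.494 0.699
v 2.36 -2.713 1.261
v 1.42 -3.396 0.955
v 1.909 -2.615 1.517
v 1.096 -3.487 1.362
v 1.585 -2.706 1.925
v 0.986 -3.742 1.811
v 1.476 -2.961 2.374
v 1.12 -4.093 2.182
v 1.61 -3.312 2.745
v 1.462 -4.446 2.375
v 1.952 -3.665 2.938
v 1.92 -4.707 2.339
v 2.409 -3.926 2.901
v 2.371 -4.805 2.083
v 2.86 -4.024 2.645
v 2.695 -4.714 1.675
v 3.184 -3.933 2.238
v 2.804 -4.459 1.226
v 3.294 -3.678 1.789
v 4.02 2.418 1.895
v 3.793 1.931 2.579
v 2.887 3.217 2.088
v 2.66 2.73 2.773
v 5.1 3.65 3.127
v 4.873 3.163 3.812
v 3.967 4.449 3.321
v 3.74 3.962 4.005
f 2 1 5
f 2 5 3
f 3 5 6
f 3 6 4
f 5 1 7
f 5 7 6
f 6 7 8
f 6 8 4
f 7 1 9
f 7 9 8
f 8 9 10
f 8 10 4
f 9 1 11
f 9 11 10
f 10 11 12
f 10 12 4
f 11 1 13
f 11 13 12
f 12 13 14
f 12 14 4
f 13 1 15
f 13 15 14
f 14 15 16
f 14 16 4
f 15 1 17
f 15 17 16
f 16 17 18
f 16 18 4
f 17 1 19
f 17 19 18
f 18 19 20
f 18 20 4
f 19 1 2
f 19 2 20
f 20 2 3
f 20 3 4
f 22 21 24
f 22 24 23
f 24 21 25
f 24 25 23
f 25 21 26
f 25 26 23
f 26 21 27
f 26 27 23
f 27 21 28
f 27 28 23
f 28 21 29
f 28 29 23
f 29 21 30
f 29 30 23
f 30 21 31
f 30 31 23
f 31 21 32
f 31 32 23
f 32 21 33
f 32 33 23
f 33 21 34
f 33 34 23
f 34 21 35
f 34 35 23
f 35 21 36
f 35 36 23
f 36 21 37
f 36 37 23
f 37 21 22
f 37 22 23
f 39 38 41
f 39 41 40
f 41 38 42
f 41 42 40
f 42 38 43
f 42 43 40
f 43 38 44
f 43 44 40
f 44 38 45
f 44 45 40
f 45 38 46
f 45 46 40
f 46 38 47
f 46 47 40
f 47 38 48
f 47 48 40
f 48 38 39
f 48 39 40
f 50 49 53
f 50 53 51
f 51 53 54
f 51 54 52
f 53 49 55
f 53 55 54
f 54 55 56
f 54 56 52
f 55 49 57
f 55 57 56
f 56 57 58
f 56 58 52
f 57 49 59
f 57 59 58
f 58 59 60
f 58 60 52
f 59 49 61
f 59 61 60
f 60 61 62
f 60 62 52
f 61 49 63
f 61 63 62
f 62 63 64
f 62 64 52
f 63 49 65
f 63 65 64
f 64 65 66
f 64 66 52
f 65 49 67
f 65 67 66
f 66 67 68
f 66 68 52
f 67 49 69
f 67 69 68
f 68 69 70
f 68 70 52
f 69 49 71
f 69 71 70
f 70 71 72
f 70 72 52
f 71 49 73
f 71 73 72
f 72 73 74
f 72 74 52
f 73 49 50
f 73 50 74
f 74 50 51
f 74 51 52
f 76 78 75
f 79 76 75
f 75 78 77
f 77 79 75
f 76 82 78
f 80 76 79
f 80 82 76
f 78 82 77
f 81 79 77
f 77 82 81
f 81 80 79
f 82 80 81



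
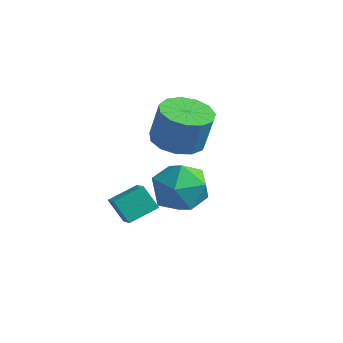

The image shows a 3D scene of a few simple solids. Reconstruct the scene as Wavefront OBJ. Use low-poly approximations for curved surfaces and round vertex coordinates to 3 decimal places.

v 2.404 -1.613 -2.085
v 3.249 -2.447 -2.039
v 1.251 -2.833 -3.021
v 2.096 -3.667 -2.975
v 1.541 -3.327 -1.981
v 2.254 -2.573 -1.402
v 2.246 -2.707 -3.658
v 2.959 -1.953 -3.079
v 3.151 -3.123 -3.011
v 2.716 -3.507 -1.974
v 1.784 -1.773 -3.086
v 1.349 -2.157 -2.049
v -0.36 -3.541 -3.892
v 0.398 -4.069 -3.333
v 0.082 -2.453 -3.465
v 0.84 -2.981 -2.905
v 0.32 -3.479 -4.755
v 1.078 -4.007 -4.195
v 0.762 -2.391 -4.327
v 1.52 -2.919 -3.768
v -0.746 0.787 -3.023
v -0.004 1.552 -3.252
v 0.347 1.699 -1.626
v -0.394 0.933 -1.397
v -0.535 1.847 -3.164
v -0.184 1.994 -1.538
v -1.134 1.805 -3.031
v -0.782 1.952 -1.405
v -1.609 1.44 -2.896
v -1.257 1.587 -1.27
v -1.81 0.868 -2.8
v -1.458 1.015 -1.174
v -1.673 0.269 -2.776
v -1.321 0.416 -1.15
v -1.242 -0.165 -2.83
v -0.89 -0.018 -1.204
v -0.653 -0.297 -2.945
v -0.302 -0.15 -1.319
v -0.094 -0.085 -3.085
v 0.258 0.062 -1.459
v 0.258 0.404 -3.205
v 0.61 0.551 -1.579
v 0.292 1.014 -3.268
v 0.643 1.161 -1.642
f 1 12 6
f 1 6 2
f 1 2 8
f 1 8 11
f 1 11 12
f 2 6 10
f 6 12 5
f 12 11 3
f 11 8 7
f 8 2 9
f 4 10 5
f 4 5 3
f 4 3 7
f 4 7 9
f 4 9 10
f 5 10 6
f 3 5 12
f 7 3 11
f 9 7 8
f 10 9 2
f 14 16 13
f 17 14 13
f 13 16 15
f 15 17 13
f 14 20 16
f 18 14 17
f 18 20 14
f 16 20 15
f 19 17 15
f 15 20 19
f 19 18 17
f 20 18 19
f 22 21 25
f 22 25 23
f 23 25 26
f 23 26 24
f 25 21 27
f 25 27 26
f 26 27 28
f 26 28 24
f 27 21 29
f 27 29 28
f 28 29 30
f 28 30 24
f 29 21 31
f 29 31 30
f 30 31 32
f 30 32 24
f 31 21 33
f 31 33 32
f 32 33 34
f 32 34 24
f 33 21 35
f 33 35 34
f 34 35 36
f 34 36 24
f 35 21 37
f 35 37 36
f 36 37 38
f 36 38 24
f 37 21 39
f 37 39 38
f 38 39 40
f 38 40 24
f 39 21 41
f 39 41 40
f 40 41 42
f 40 42 24
f 41 21 43
f 41 43 42
f 42 43 44
f 42 44 24
f 43 21 22
f 43 22 44
f 44 22 23
f 44 23 24



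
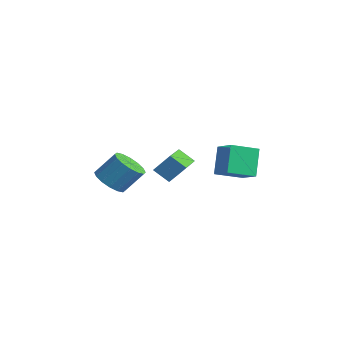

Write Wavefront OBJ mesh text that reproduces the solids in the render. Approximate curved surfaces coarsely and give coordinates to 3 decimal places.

v -1.824 -2.436 -0.941
v -1.388 -1.82 -0.048
v -2.964 -1.257 -1.198
v -2.528 -0.641 -0.305
v -1.212 -1.979 -1.555
v -0.776 -1.363 -0.662
v -2.352 -0.8 -1.812
v -1.916 -0.184 -0.919
v -2.401 -4.336 -1.43
v -1.927 -5.008 -1.115
v -1.506 -4.196 -0.016
v -1.979 -3.524 -0.33
v -1.643 -4.782 -1.39
v -1.222 -3.97 -0.291
v -1.562 -4.437 -1.676
v -1.141 -3.625 -0.577
v -1.706 -4.065 -1.896
v -1.284 -3.253 -0.797
v -2.035 -3.766 -1.991
v -1.614 -2.953 -0.892
v -2.463 -3.619 -1.936
v -2.042 -2.807 -0.837
v -2.874 -3.664 -1.744
v -2.453 -2.852 -0.645
v -3.158 -3.89 -1.469
v -2.737 -3.078 -0.37
v -3.239 -4.235 -1.183
v -2.818 -3.423 -0.084
v -3.096 -4.607 -0.963
v -2.674 -3.795 0.136
v -2.766 -4.907 -0.868
v -2.345 -4.094 0.231
v -2.338 -5.053 -0.923
v -1.917 -4.241 0.176
v 2.097 -1.599 1.702
v 3.194 -1.655 2.21
v 2.357 -0.322 1.279
v 3.454 -0.378 1.787
v 2.666 -2.142 0.413
v 3.763 -2.198 0.921
v 2.926 -0.865 -0.01
v 4.023 -0.921 0.498
f 2 4 1
f 5 2 1
f 1 4 3
f 3 5 1
f 2 8 4
f 6 2 5
f 6 8 2
f 4 8 3
f 7 5 3
f 3 8 7
f 7 6 5
f 8 6 7
f 10 9 13
f 10 13 11
f 11 13 14
f 11 14 12
f 13 9 15
f 13 15 14
f 14 15 16
f 14 16 12
f 15 9 17
f 15 17 16
f 16 17 18
f 16 18 12
f 17 9 19
f 17 19 18
f 18 19 20
f 18 20 12
f 19 9 21
f 19 21 20
f 20 21 22
f 20 22 12
f 21 9 23
f 21 23 22
f 22 23 24
f 22 24 12
f 23 9 25
f 23 25 24
f 24 25 26
f 24 26 12
f 25 9 27
f 25 27 26
f 26 27 28
f 26 28 12
f 27 9 29
f 27 29 28
f 28 29 30
f 28 30 12
f 29 9 31
f 29 31 30
f 30 31 32
f 30 32 12
f 31 9 33
f 31 33 32
f 32 33 34
f 32 34 12
f 33 9 10
f 33 10 34
f 34 10 11
f 34 11 12
f 36 38 35
f 39 36 35
f 35 38 37
f 37 39 35
f 36 42 38
f 40 36 39
f 40 42 36
f 38 42 37
f 41 39 37
f 37 42 41
f 41 40 39
f 42 40 41



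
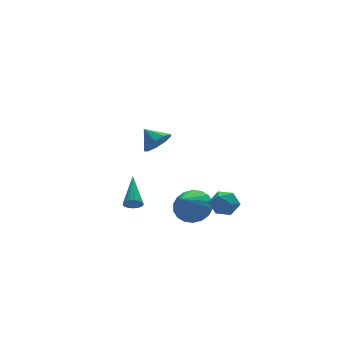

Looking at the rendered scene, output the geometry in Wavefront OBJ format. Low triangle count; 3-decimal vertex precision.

v -0.722 -4.315 2.393
v -0.128 -4.472 2.951
v -1.098 -3.485 3.027
v 0.059 -4.096 2.569
v -0.12 -3.822 2.105
v -0.58 -3.778 1.775
v -1.107 -3.986 1.735
v -1.454 -4.348 2.002
v -1.458 -4.694 2.452
v -1.118 -4.863 2.874
v -0.593 -4.775 3.071
v -0.279 -0.053 -4.349
v -0.138 0.187 -4.812
v 0.399 1.593 -3.291
v -0.382 0.263 -4.775
v -0.602 0.268 -4.64
v -0.749 0.198 -4.438
v -0.787 0.072 -4.216
v -0.71 -0.084 -4.025
v -0.533 -0.232 -3.907
v -0.299 -0.339 -3.891
v -0.059 -0.38 -3.98
v 0.13 -0.347 -4.153
v 0.225 -0.246 -4.371
v 0.205 -0.101 -4.584
v 0.074 0.055 -4.743
v 3.464 -2.09 -3.962
v 3.97 -2.667 -4.356
v 3.15 -3.033 -2.984
v 3.656 -3.61 -3.378
v 4.005 -2.926 -2.986
v 4.2 -2.343 -3.59
v 2.92 -3.357 -3.75
v 3.115 -2.774 -4.354
v 3.634 -3.45 -4.224
v 4.304 -3.184 -3.752
v 2.816 -2.516 -3.588
v 3.486 -2.25 -3.116
v 2.568 -1.185 -4.576
v 3.207 -0.834 -3.779
v 1.452 -2.175 -3.244
v 2.872 -0.491 -3.805
v 2.476 -0.286 -3.985
v 2.098 -0.258 -4.281
v 1.814 -0.414 -4.636
v 1.679 -0.723 -4.978
v 1.72 -1.123 -5.241
v 1.93 -1.536 -5.373
v 2.265 -1.879 -5.346
v 2.661 -2.084 -5.167
v 3.039 -2.112 -4.87
v 3.323 -1.955 -4.516
v 3.458 -1.647 -4.173
v 3.417 -1.247 -3.91
f 2 1 4
f 2 4 3
f 4 1 5
f 4 5 3
f 5 1 6
f 5 6 3
f 6 1 7
f 6 7 3
f 7 1 8
f 7 8 3
f 8 1 9
f 8 9 3
f 9 1 10
f 9 10 3
f 10 1 11
f 10 11 3
f 11 1 2
f 11 2 3
f 13 12 15
f 13 15 14
f 15 12 16
f 15 16 14
f 16 12 17
f 16 17 14
f 17 12 18
f 17 18 14
f 18 12 19
f 18 19 14
f 19 12 20
f 19 20 14
f 20 12 21
f 20 21 14
f 21 12 22
f 21 22 14
f 22 12 23
f 22 23 14
f 23 12 24
f 23 24 14
f 24 12 25
f 24 25 14
f 25 12 26
f 25 26 14
f 26 12 13
f 26 13 14
f 27 38 32
f 27 32 28
f 27 28 34
f 27 34 37
f 27 37 38
f 28 32 36
f 32 38 31
f 38 37 29
f 37 34 33
f 34 28 35
f 30 36 31
f 30 31 29
f 30 29 33
f 30 33 35
f 30 35 36
f 31 36 32
f 29 31 38
f 33 29 37
f 35 33 34
f 36 35 28
f 40 39 42
f 40 42 41
f 42 39 43
f 42 43 41
f 43 39 44
f 43 44 41
f 44 39 45
f 44 45 41
f 45 39 46
f 45 46 41
f 46 39 47
f 46 47 41
f 47 39 48
f 47 48 41
f 48 39 49
f 48 49 41
f 49 39 50
f 49 50 41
f 50 39 51
f 50 51 41
f 51 39 52
f 51 52 41
f 52 39 53
f 52 53 41
f 53 39 54
f 53 54 41
f 54 39 40
f 54 40 41



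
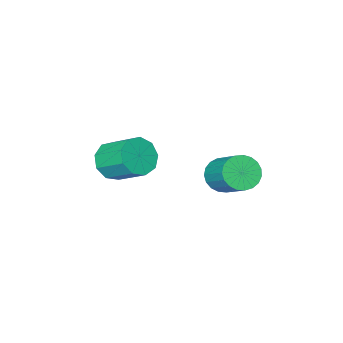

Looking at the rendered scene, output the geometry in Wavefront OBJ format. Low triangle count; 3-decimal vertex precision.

v 0.692 2.923 0.885
v 1.009 2.407 1.494
v 1.165 3.86 2.645
v 0.848 4.377 2.035
v 1.306 2.51 1.323
v 1.462 3.963 2.474
v 1.496 2.686 1.076
v 1.652 4.139 2.227
v 1.547 2.902 0.796
v 1.703 4.355 1.947
v 1.451 3.122 0.531
v 1.606 4.575 1.682
v 1.223 3.308 0.328
v 1.379 4.761 1.478
v 0.903 3.427 0.22
v 1.059 4.88 1.371
v 0.547 3.459 0.228
v 0.703 4.912 1.378
v 0.216 3.399 0.349
v 0.372 4.852 1.499
v -0.033 3.256 0.563
v 0.123 4.709 1.713
v -0.156 3.056 0.832
v -0 4.509 1.983
v -0.133 2.833 1.111
v 0.023 4.286 2.261
v 0.033 2.626 1.35
v 0.189 4.079 2.501
v 0.313 2.47 1.509
v 0.469 3.923 2.66
v 0.658 2.392 1.56
v 0.814 3.845 2.711
v 3.324 -1.305 0.207
v 4.093 -1.5 0.782
v 3.685 -0.091 1.808
v 2.916 0.105 1.233
v 4.276 -1.087 0.287
v 3.868 0.322 1.313
v 4.014 -0.776 -0.245
v 3.606 0.634 0.78
v 3.429 -0.712 -0.566
v 3.02 0.698 0.459
v 2.795 -0.925 -0.525
v 2.386 0.484 0.501
v 2.408 -1.316 -0.141
v 2 0.093 0.884
v 2.45 -1.702 0.406
v 2.042 -0.293 1.431
v 2.902 -1.902 0.86
v 2.493 -0.492 1.885
v 3.55 -1.822 1.008
v 3.142 -0.413 2.034
f 2 1 5
f 2 5 3
f 3 5 6
f 3 6 4
f 5 1 7
f 5 7 6
f 6 7 8
f 6 8 4
f 7 1 9
f 7 9 8
f 8 9 10
f 8 10 4
f 9 1 11
f 9 11 10
f 10 11 12
f 10 12 4
f 11 1 13
f 11 13 12
f 12 13 14
f 12 14 4
f 13 1 15
f 13 15 14
f 14 15 16
f 14 16 4
f 15 1 17
f 15 17 16
f 16 17 18
f 16 18 4
f 17 1 19
f 17 19 18
f 18 19 20
f 18 20 4
f 19 1 21
f 19 21 20
f 20 21 22
f 20 22 4
f 21 1 23
f 21 23 22
f 22 23 24
f 22 24 4
f 23 1 25
f 23 25 24
f 24 25 26
f 24 26 4
f 25 1 27
f 25 27 26
f 26 27 28
f 26 28 4
f 27 1 29
f 27 29 28
f 28 29 30
f 28 30 4
f 29 1 31
f 29 31 30
f 30 31 32
f 30 32 4
f 31 1 2
f 31 2 32
f 32 2 3
f 32 3 4
f 34 33 37
f 34 37 35
f 35 37 38
f 35 38 36
f 37 33 39
f 37 39 38
f 38 39 40
f 38 40 36
f 39 33 41
f 39 41 40
f 40 41 42
f 40 42 36
f 41 33 43
f 41 43 42
f 42 43 44
f 42 44 36
f 43 33 45
f 43 45 44
f 44 45 46
f 44 46 36
f 45 33 47
f 45 47 46
f 46 47 48
f 46 48 36
f 47 33 49
f 47 49 48
f 48 49 50
f 48 50 36
f 49 33 51
f 49 51 50
f 50 51 52
f 50 52 36
f 51 33 34
f 51 34 52
f 52 34 35
f 52 35 36



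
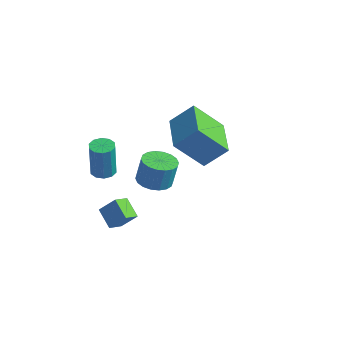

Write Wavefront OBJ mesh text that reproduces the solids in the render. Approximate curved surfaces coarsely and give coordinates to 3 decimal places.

v 0.732 -0.948 -1.684
v 0.766 -1.681 -1.34
v -0.157 -0.721 -1.115
v -0.124 -1.453 -0.771
v 1.344 -0.547 -0.889
v 1.377 -1.279 -0.545
v 0.454 -0.319 -0.32
v 0.488 -1.052 0.024
v -0.367 -0.917 1.403
v 0.126 -0.611 1.399
v 0.219 -0.737 3.193
v -0.273 -1.043 3.197
v -0.147 -0.381 1.43
v -0.054 -0.507 3.223
v -0.504 -0.355 1.45
v -0.411 -0.482 3.243
v -0.809 -0.545 1.453
v -0.715 -0.671 3.246
v -0.944 -0.876 1.436
v -0.851 -1.002 3.229
v -0.859 -1.223 1.407
v -0.766 -1.349 3.201
v -0.586 -1.453 1.377
v -0.493 -1.579 3.17
v -0.229 -1.478 1.357
v -0.136 -1.605 3.15
v 0.075 -1.289 1.354
v 0.169 -1.415 3.147
v 0.211 -0.958 1.371
v 0.304 -1.084 3.164
v 3.136 -1.279 2.987
v 3.861 -0.995 2.854
v 4.009 -0.798 4.08
v 3.284 -1.081 4.213
v 3.66 -0.708 2.832
v 3.807 -0.511 4.058
v 3.355 -0.533 2.841
v 3.502 -0.336 4.067
v 3.006 -0.507 2.879
v 3.153 -0.31 4.104
v 2.683 -0.633 2.938
v 2.831 -0.436 4.164
v 2.45 -0.887 3.007
v 2.598 -0.69 4.232
v 2.353 -1.219 3.072
v 2.501 -1.022 4.297
v 2.411 -1.562 3.12
v 2.559 -1.365 4.346
v 2.613 -1.849 3.142
v 2.76 -1.652 4.368
v 2.918 -2.024 3.133
v 3.065 -1.827 4.359
v 3.267 -2.05 3.096
v 3.414 -1.853 4.321
v 3.589 -1.924 3.036
v 3.737 -1.727 4.262
v 3.822 -1.67 2.968
v 3.97 -1.473 4.193
v 3.919 -1.338 2.903
v 4.067 -1.141 4.128
v 0.22 4.395 0.809
v -0.628 3.352 2.263
v 0.929 5.2 1.8
v 0.081 4.156 3.254
v 1.859 3.004 0.766
v 1.011 1.96 2.22
v 2.568 3.808 1.757
v 1.72 2.765 3.211
f 2 4 1
f 5 2 1
f 1 4 3
f 3 5 1
f 2 8 4
f 6 2 5
f 6 8 2
f 4 8 3
f 7 5 3
f 3 8 7
f 7 6 5
f 8 6 7
f 10 9 13
f 10 13 11
f 11 13 14
f 11 14 12
f 13 9 15
f 13 15 14
f 14 15 16
f 14 16 12
f 15 9 17
f 15 17 16
f 16 17 18
f 16 18 12
f 17 9 19
f 17 19 18
f 18 19 20
f 18 20 12
f 19 9 21
f 19 21 20
f 20 21 22
f 20 22 12
f 21 9 23
f 21 23 22
f 22 23 24
f 22 24 12
f 23 9 25
f 23 25 24
f 24 25 26
f 24 26 12
f 25 9 27
f 25 27 26
f 26 27 28
f 26 28 12
f 27 9 29
f 27 29 28
f 28 29 30
f 28 30 12
f 29 9 10
f 29 10 30
f 30 10 11
f 30 11 12
f 32 31 35
f 32 35 33
f 33 35 36
f 33 36 34
f 35 31 37
f 35 37 36
f 36 37 38
f 36 38 34
f 37 31 39
f 37 39 38
f 38 39 40
f 38 40 34
f 39 31 41
f 39 41 40
f 40 41 42
f 40 42 34
f 41 31 43
f 41 43 42
f 42 43 44
f 42 44 34
f 43 31 45
f 43 45 44
f 44 45 46
f 44 46 34
f 45 31 47
f 45 47 46
f 46 47 48
f 46 48 34
f 47 31 49
f 47 49 48
f 48 49 50
f 48 50 34
f 49 31 51
f 49 51 50
f 50 51 52
f 50 52 34
f 51 31 53
f 51 53 52
f 52 53 54
f 52 54 34
f 53 31 55
f 53 55 54
f 54 55 56
f 54 56 34
f 55 31 57
f 55 57 56
f 56 57 58
f 56 58 34
f 57 31 59
f 57 59 58
f 58 59 60
f 58 60 34
f 59 31 32
f 59 32 60
f 60 32 33
f 60 33 34
f 62 64 61
f 65 62 61
f 61 64 63
f 63 65 61
f 62 68 64
f 66 62 65
f 66 68 62
f 64 68 63
f 67 65 63
f 63 68 67
f 67 66 65
f 68 66 67



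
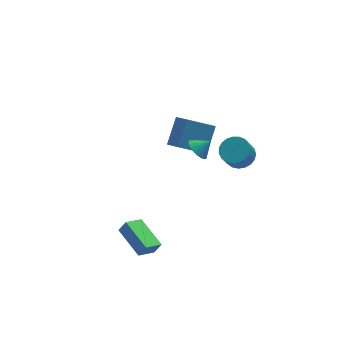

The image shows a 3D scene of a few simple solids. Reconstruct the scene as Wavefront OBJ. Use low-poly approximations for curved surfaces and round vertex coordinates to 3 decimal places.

v 3.263 -1.597 2.911
v 3.921 -2.28 2.965
v 3.435 -2.666 4.003
v 2.777 -1.983 3.949
v 4.096 -1.982 3.158
v 3.609 -2.369 4.196
v 4.126 -1.618 3.308
v 3.639 -2.005 4.346
v 4.008 -1.25 3.389
v 3.521 -1.637 4.427
v 3.76 -0.942 3.388
v 3.273 -1.329 4.426
v 3.427 -0.747 3.304
v 2.94 -1.134 4.342
v 3.065 -0.699 3.152
v 2.578 -1.086 4.19
v 2.738 -0.807 2.959
v 2.251 -1.193 3.997
v 2.502 -1.05 2.757
v 2.015 -1.437 3.795
v 2.397 -1.389 2.582
v 1.91 -1.775 3.62
v 2.442 -1.763 2.464
v 1.955 -2.15 3.502
v 2.629 -2.108 2.423
v 2.142 -2.495 3.461
v 2.926 -2.365 2.466
v 2.439 -2.752 3.504
v 3.281 -2.489 2.587
v 2.794 -2.876 3.625
v 3.633 -2.459 2.763
v 3.146 -2.846 3.801
v -2.688 -4.287 -2.143
v -3.744 -4.801 -1.585
v -3.337 -2.296 -1.537
v -4.393 -2.81 -0.979
v -2.267 -4.37 -1.421
v -3.323 -4.884 -0.863
v -2.916 -2.379 -0.815
v -3.972 -2.893 -0.257
v 0.836 -1.09 3.636
v 1.325 -1.305 3.054
v 1.604 -1.15 4.304
v 1.354 -0.978 3.05
v 1.293 -0.67 3.148
v 1.153 -0.435 3.329
v 0.958 -0.313 3.564
v 0.742 -0.326 3.812
v 0.542 -0.471 4.028
v 0.393 -0.723 4.177
v 0.321 -1.038 4.233
v 0.337 -1.363 4.185
v 0.44 -1.641 4.042
v 0.611 -1.823 3.829
v 0.821 -1.879 3.583
v 1.034 -1.798 3.346
v 1.212 -1.595 3.159
v 2.439 2.287 -0.405
v 0.696 2.498 0.532
v 2.124 3.598 -1.285
v 0.381 3.808 -0.348
v 3.339 3.452 1.008
v 1.596 3.662 1.945
v 3.024 4.762 0.128
v 1.281 4.973 1.065
f 2 1 5
f 2 5 3
f 3 5 6
f 3 6 4
f 5 1 7
f 5 7 6
f 6 7 8
f 6 8 4
f 7 1 9
f 7 9 8
f 8 9 10
f 8 10 4
f 9 1 11
f 9 11 10
f 10 11 12
f 10 12 4
f 11 1 13
f 11 13 12
f 12 13 14
f 12 14 4
f 13 1 15
f 13 15 14
f 14 15 16
f 14 16 4
f 15 1 17
f 15 17 16
f 16 17 18
f 16 18 4
f 17 1 19
f 17 19 18
f 18 19 20
f 18 20 4
f 19 1 21
f 19 21 20
f 20 21 22
f 20 22 4
f 21 1 23
f 21 23 22
f 22 23 24
f 22 24 4
f 23 1 25
f 23 25 24
f 24 25 26
f 24 26 4
f 25 1 27
f 25 27 26
f 26 27 28
f 26 28 4
f 27 1 29
f 27 29 28
f 28 29 30
f 28 30 4
f 29 1 31
f 29 31 30
f 30 31 32
f 30 32 4
f 31 1 2
f 31 2 32
f 32 2 3
f 32 3 4
f 34 36 33
f 37 34 33
f 33 36 35
f 35 37 33
f 34 40 36
f 38 34 37
f 38 40 34
f 36 40 35
f 39 37 35
f 35 40 39
f 39 38 37
f 40 38 39
f 42 41 44
f 42 44 43
f 44 41 45
f 44 45 43
f 45 41 46
f 45 46 43
f 46 41 47
f 46 47 43
f 47 41 48
f 47 48 43
f 48 41 49
f 48 49 43
f 49 41 50
f 49 50 43
f 50 41 51
f 50 51 43
f 51 41 52
f 51 52 43
f 52 41 53
f 52 53 43
f 53 41 54
f 53 54 43
f 54 41 55
f 54 55 43
f 55 41 56
f 55 56 43
f 56 41 57
f 56 57 43
f 57 41 42
f 57 42 43
f 59 61 58
f 62 59 58
f 58 61 60
f 60 62 58
f 59 65 61
f 63 59 62
f 63 65 59
f 61 65 60
f 64 62 60
f 60 65 64
f 64 63 62
f 65 63 64



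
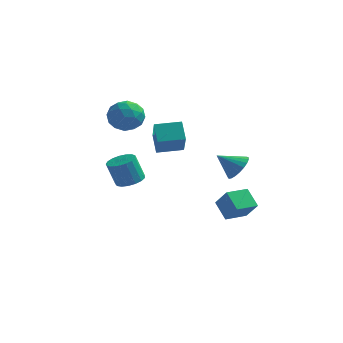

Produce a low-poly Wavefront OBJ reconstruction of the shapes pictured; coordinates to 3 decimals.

v -0.953 -0.305 1.509
v -0.486 -1.574 3.05
v -1.444 0.622 2.422
v -0.977 -0.648 3.962
v 0.517 0.368 1.618
v 0.984 -0.902 3.158
v 0.026 1.294 2.53
v 0.493 0.025 4.071
v 3.689 0.691 0.428
v 4.298 0.69 1.196
v 2.471 0.409 1.392
v 4.19 1.082 1.174
v 3.995 1.407 1.023
v 3.748 1.608 0.769
v 3.49 1.65 0.456
v 3.267 1.527 0.138
v 3.117 1.259 -0.13
v 3.066 0.893 -0.301
v 3.123 0.492 -0.347
v 3.277 0.125 -0.258
v 3.503 -0.143 -0.051
v 3.762 -0.268 0.238
v 4.007 -0.226 0.561
v 4.198 -0.026 0.86
v 4.301 0.298 1.085
v -1.626 -3.174 0.569
v -0.853 -3.541 0.813
v -1.38 -3.613 2.375
v -2.154 -3.246 2.131
v -0.785 -3.123 0.855
v -1.313 -3.194 2.417
v -0.91 -2.716 0.832
v -1.437 -2.788 2.394
v -1.199 -2.414 0.748
v -1.726 -2.486 2.31
v -1.586 -2.287 0.623
v -2.113 -2.358 2.185
v -1.982 -2.363 0.486
v -2.509 -2.434 2.048
v -2.297 -2.624 0.368
v -2.824 -2.696 1.93
v -2.458 -3.012 0.296
v -2.985 -3.083 1.858
v -2.428 -3.437 0.286
v -2.956 -3.508 1.848
v -2.215 -3.802 0.342
v -2.743 -3.873 1.903
v -1.867 -4.023 0.449
v -2.395 -4.094 2.011
v -1.464 -4.049 0.584
v -1.991 -4.121 2.146
v -1.098 -3.876 0.715
v -1.625 -3.947 2.277
v 3.451 -1.249 -2.875
v 4.237 -1.731 -1.679
v 2.635 -0.46 -2.022
v 3.421 -0.942 -0.826
v 4.399 -0.098 -3.034
v 5.185 -0.58 -1.838
v 3.583 0.691 -2.181
v 4.369 0.209 -0.985
v -2.979 2.52 3.03
v -2.383 1.513 2.771
v -4.297 1.487 4.009
v -3.701 0.48 3.75
v -3.225 1.282 4.503
v -2.41 1.92 3.898
v -4.27 1.08 2.882
v -3.455 1.718 2.277
v -3.18 0.623 2.679
v -2.534 0.748 3.681
v -4.146 2.252 3.099
v -3.5 2.377 4.101
v -2.565 2.107 2.815
v -4.115 0.893 3.965
v -3.835 1.364 4.408
v -3.484 0.772 4.256
v -2.581 2.346 3.477
v -2.231 1.754 3.325
v -2.726 1.619 4.343
v -4.449 1.246 3.455
v -4.099 0.654 3.303
v -3.196 2.228 2.524
v -2.845 1.636 2.372
v -3.954 1.381 2.437
v -2.684 0.992 2.609
v -3.458 0.385 3.184
v -3.793 0.738 2.674
v -3.314 1.113 2.318
v -2.304 1.065 3.197
v -3.079 0.458 3.773
v -2.799 0.93 4.215
v -2.32 1.305 3.86
v -2.773 0.542 3.143
v -3.601 2.542 3.007
v -4.376 1.935 3.583
v -4.36 1.695 2.92
v -3.881 2.07 2.565
v -3.222 2.615 3.596
v -3.996 2.008 4.171
v -3.366 1.887 4.462
v -2.887 2.262 4.106
v -3.907 2.458 3.637
f 2 4 1
f 5 2 1
f 1 4 3
f 3 5 1
f 2 8 4
f 6 2 5
f 6 8 2
f 4 8 3
f 7 5 3
f 3 8 7
f 7 6 5
f 8 6 7
f 10 9 12
f 10 12 11
f 12 9 13
f 12 13 11
f 13 9 14
f 13 14 11
f 14 9 15
f 14 15 11
f 15 9 16
f 15 16 11
f 16 9 17
f 16 17 11
f 17 9 18
f 17 18 11
f 18 9 19
f 18 19 11
f 19 9 20
f 19 20 11
f 20 9 21
f 20 21 11
f 21 9 22
f 21 22 11
f 22 9 23
f 22 23 11
f 23 9 24
f 23 24 11
f 24 9 25
f 24 25 11
f 25 9 10
f 25 10 11
f 27 26 30
f 27 30 28
f 28 30 31
f 28 31 29
f 30 26 32
f 30 32 31
f 31 32 33
f 31 33 29
f 32 26 34
f 32 34 33
f 33 34 35
f 33 35 29
f 34 26 36
f 34 36 35
f 35 36 37
f 35 37 29
f 36 26 38
f 36 38 37
f 37 38 39
f 37 39 29
f 38 26 40
f 38 40 39
f 39 40 41
f 39 41 29
f 40 26 42
f 40 42 41
f 41 42 43
f 41 43 29
f 42 26 44
f 42 44 43
f 43 44 45
f 43 45 29
f 44 26 46
f 44 46 45
f 45 46 47
f 45 47 29
f 46 26 48
f 46 48 47
f 47 48 49
f 47 49 29
f 48 26 50
f 48 50 49
f 49 50 51
f 49 51 29
f 50 26 52
f 50 52 51
f 51 52 53
f 51 53 29
f 52 26 27
f 52 27 53
f 53 27 28
f 53 28 29
f 55 57 54
f 58 55 54
f 54 57 56
f 56 58 54
f 55 61 57
f 59 55 58
f 59 61 55
f 57 61 56
f 60 58 56
f 56 61 60
f 60 59 58
f 61 59 60
f 62 99 78
f 99 73 102
f 78 102 67
f 99 102 78
f 62 78 74
f 78 67 79
f 74 79 63
f 78 79 74
f 62 74 83
f 74 63 84
f 83 84 69
f 74 84 83
f 62 83 95
f 83 69 98
f 95 98 72
f 83 98 95
f 62 95 99
f 95 72 103
f 99 103 73
f 95 103 99
f 63 79 90
f 79 67 93
f 90 93 71
f 79 93 90
f 67 102 80
f 102 73 101
f 80 101 66
f 102 101 80
f 73 103 100
f 103 72 96
f 100 96 64
f 103 96 100
f 72 98 97
f 98 69 85
f 97 85 68
f 98 85 97
f 69 84 89
f 84 63 86
f 89 86 70
f 84 86 89
f 65 91 77
f 91 71 92
f 77 92 66
f 91 92 77
f 65 77 75
f 77 66 76
f 75 76 64
f 77 76 75
f 65 75 82
f 75 64 81
f 82 81 68
f 75 81 82
f 65 82 87
f 82 68 88
f 87 88 70
f 82 88 87
f 65 87 91
f 87 70 94
f 91 94 71
f 87 94 91
f 66 92 80
f 92 71 93
f 80 93 67
f 92 93 80
f 64 76 100
f 76 66 101
f 100 101 73
f 76 101 100
f 68 81 97
f 81 64 96
f 97 96 72
f 81 96 97
f 70 88 89
f 88 68 85
f 89 85 69
f 88 85 89
f 71 94 90
f 94 70 86
f 90 86 63
f 94 86 90



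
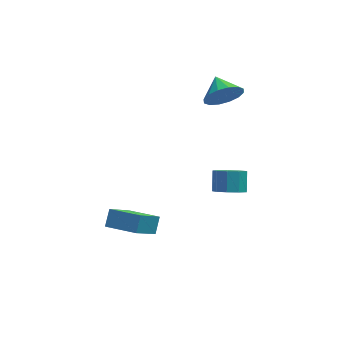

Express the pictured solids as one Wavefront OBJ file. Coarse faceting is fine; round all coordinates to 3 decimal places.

v -2.952 -3.39 0.735
v -2.693 -2.754 1.362
v -4.297 -2.57 0.459
v -4.038 -1.934 1.086
v -1.982 -2.306 -0.766
v -1.723 -1.67 -0.139
v -3.327 -1.486 -1.042
v -3.068 -0.85 -0.415
v 1.904 0.953 -1.525
v 2.252 0.389 -0.994
v 2.363 1.202 -0.203
v 2.016 1.767 -0.735
v 2.666 0.642 -1.313
v 2.778 1.456 -0.522
v 2.724 1.041 -1.732
v 2.836 1.855 -0.941
v 2.398 1.399 -2.054
v 2.51 2.213 -1.263
v 1.841 1.549 -2.129
v 1.953 2.362 -1.338
v 1.314 1.419 -1.921
v 1.425 2.233 -1.131
v 1.063 1.072 -1.529
v 1.174 1.885 -0.738
v 1.205 0.669 -1.134
v 1.317 1.482 -0.344
v 1.675 0.399 -0.923
v 1.786 1.213 -0.132
v 1.831 3.295 3.764
v 2.178 3.692 2.879
v 1.569 4.445 4.176
v 1.659 3.603 2.796
v 1.186 3.431 2.973
v 0.886 3.223 3.361
v 0.839 3.034 3.858
v 1.059 2.915 4.329
v 1.485 2.898 4.649
v 2.004 2.987 4.731
v 2.477 3.159 4.555
v 2.777 3.367 4.166
v 2.824 3.555 3.669
v 2.604 3.674 3.198
f 2 4 1
f 5 2 1
f 1 4 3
f 3 5 1
f 2 8 4
f 6 2 5
f 6 8 2
f 4 8 3
f 7 5 3
f 3 8 7
f 7 6 5
f 8 6 7
f 10 9 13
f 10 13 11
f 11 13 14
f 11 14 12
f 13 9 15
f 13 15 14
f 14 15 16
f 14 16 12
f 15 9 17
f 15 17 16
f 16 17 18
f 16 18 12
f 17 9 19
f 17 19 18
f 18 19 20
f 18 20 12
f 19 9 21
f 19 21 20
f 20 21 22
f 20 22 12
f 21 9 23
f 21 23 22
f 22 23 24
f 22 24 12
f 23 9 25
f 23 25 24
f 24 25 26
f 24 26 12
f 25 9 27
f 25 27 26
f 26 27 28
f 26 28 12
f 27 9 10
f 27 10 28
f 28 10 11
f 28 11 12
f 30 29 32
f 30 32 31
f 32 29 33
f 32 33 31
f 33 29 34
f 33 34 31
f 34 29 35
f 34 35 31
f 35 29 36
f 35 36 31
f 36 29 37
f 36 37 31
f 37 29 38
f 37 38 31
f 38 29 39
f 38 39 31
f 39 29 40
f 39 40 31
f 40 29 41
f 40 41 31
f 41 29 42
f 41 42 31
f 42 29 30
f 42 30 31



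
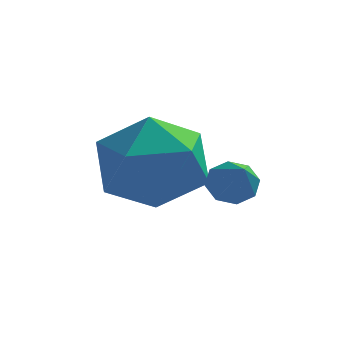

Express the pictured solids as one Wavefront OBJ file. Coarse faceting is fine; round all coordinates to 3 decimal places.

v -0.699 3.178 -3.403
v -0.459 3.504 -3.093
v -0.301 2.082 -2.557
v -0.832 3.447 -2.991
v -1.127 3.233 -3.13
v -1.171 2.986 -3.429
v -0.939 2.851 -3.713
v -0.567 2.908 -3.815
v -0.272 3.123 -3.676
v -0.227 3.37 -3.377
v -3.053 3.923 -3.697
v -2.631 4.36 -2.664
v -1.809 2.44 -3.576
v -1.387 2.877 -2.543
v -2.497 2.427 -2.595
v -3.266 3.344 -2.669
v -1.174 3.456 -3.571
v -1.943 4.373 -3.645
v -1.47 4.072 -2.586
v -2.287 3.436 -1.983
v -2.153 3.364 -4.257
v -2.97 2.728 -3.654
f 2 1 4
f 2 4 3
f 4 1 5
f 4 5 3
f 5 1 6
f 5 6 3
f 6 1 7
f 6 7 3
f 7 1 8
f 7 8 3
f 8 1 9
f 8 9 3
f 9 1 10
f 9 10 3
f 10 1 2
f 10 2 3
f 11 22 16
f 11 16 12
f 11 12 18
f 11 18 21
f 11 21 22
f 12 16 20
f 16 22 15
f 22 21 13
f 21 18 17
f 18 12 19
f 14 20 15
f 14 15 13
f 14 13 17
f 14 17 19
f 14 19 20
f 15 20 16
f 13 15 22
f 17 13 21
f 19 17 18
f 20 19 12



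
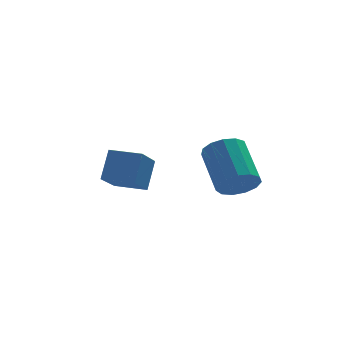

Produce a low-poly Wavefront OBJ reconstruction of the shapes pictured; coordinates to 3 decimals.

v -3.218 4.054 0.217
v -3.894 2.696 1.09
v -4.346 4.655 0.279
v -5.022 3.297 1.151
v -2.838 4.643 1.429
v -3.514 3.285 2.301
v -3.966 5.244 1.49
v -4.642 3.886 2.363
v -0.731 -0.167 1.858
v 0.083 -0.102 1.923
v -0.134 1.432 3.107
v -0.949 1.367 3.042
v -0.04 0.159 1.562
v -0.257 1.693 2.746
v -0.383 0.317 1.295
v -0.6 1.851 2.479
v -0.836 0.32 1.207
v -1.053 1.855 2.391
v -1.257 0.169 1.326
v -1.474 1.704 2.51
v -1.51 -0.088 1.613
v -1.727 1.446 2.797
v -1.516 -0.371 1.979
v -1.734 1.163 3.162
v -1.274 -0.589 2.306
v -1.491 0.945 3.49
v -0.859 -0.673 2.491
v -1.076 0.861 3.674
v -0.403 -0.597 2.475
v -0.62 0.938 3.659
v -0.052 -0.384 2.263
v -0.269 1.151 3.447
f 2 4 1
f 5 2 1
f 1 4 3
f 3 5 1
f 2 8 4
f 6 2 5
f 6 8 2
f 4 8 3
f 7 5 3
f 3 8 7
f 7 6 5
f 8 6 7
f 10 9 13
f 10 13 11
f 11 13 14
f 11 14 12
f 13 9 15
f 13 15 14
f 14 15 16
f 14 16 12
f 15 9 17
f 15 17 16
f 16 17 18
f 16 18 12
f 17 9 19
f 17 19 18
f 18 19 20
f 18 20 12
f 19 9 21
f 19 21 20
f 20 21 22
f 20 22 12
f 21 9 23
f 21 23 22
f 22 23 24
f 22 24 12
f 23 9 25
f 23 25 24
f 24 25 26
f 24 26 12
f 25 9 27
f 25 27 26
f 26 27 28
f 26 28 12
f 27 9 29
f 27 29 28
f 28 29 30
f 28 30 12
f 29 9 31
f 29 31 30
f 30 31 32
f 30 32 12
f 31 9 10
f 31 10 32
f 32 10 11
f 32 11 12

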